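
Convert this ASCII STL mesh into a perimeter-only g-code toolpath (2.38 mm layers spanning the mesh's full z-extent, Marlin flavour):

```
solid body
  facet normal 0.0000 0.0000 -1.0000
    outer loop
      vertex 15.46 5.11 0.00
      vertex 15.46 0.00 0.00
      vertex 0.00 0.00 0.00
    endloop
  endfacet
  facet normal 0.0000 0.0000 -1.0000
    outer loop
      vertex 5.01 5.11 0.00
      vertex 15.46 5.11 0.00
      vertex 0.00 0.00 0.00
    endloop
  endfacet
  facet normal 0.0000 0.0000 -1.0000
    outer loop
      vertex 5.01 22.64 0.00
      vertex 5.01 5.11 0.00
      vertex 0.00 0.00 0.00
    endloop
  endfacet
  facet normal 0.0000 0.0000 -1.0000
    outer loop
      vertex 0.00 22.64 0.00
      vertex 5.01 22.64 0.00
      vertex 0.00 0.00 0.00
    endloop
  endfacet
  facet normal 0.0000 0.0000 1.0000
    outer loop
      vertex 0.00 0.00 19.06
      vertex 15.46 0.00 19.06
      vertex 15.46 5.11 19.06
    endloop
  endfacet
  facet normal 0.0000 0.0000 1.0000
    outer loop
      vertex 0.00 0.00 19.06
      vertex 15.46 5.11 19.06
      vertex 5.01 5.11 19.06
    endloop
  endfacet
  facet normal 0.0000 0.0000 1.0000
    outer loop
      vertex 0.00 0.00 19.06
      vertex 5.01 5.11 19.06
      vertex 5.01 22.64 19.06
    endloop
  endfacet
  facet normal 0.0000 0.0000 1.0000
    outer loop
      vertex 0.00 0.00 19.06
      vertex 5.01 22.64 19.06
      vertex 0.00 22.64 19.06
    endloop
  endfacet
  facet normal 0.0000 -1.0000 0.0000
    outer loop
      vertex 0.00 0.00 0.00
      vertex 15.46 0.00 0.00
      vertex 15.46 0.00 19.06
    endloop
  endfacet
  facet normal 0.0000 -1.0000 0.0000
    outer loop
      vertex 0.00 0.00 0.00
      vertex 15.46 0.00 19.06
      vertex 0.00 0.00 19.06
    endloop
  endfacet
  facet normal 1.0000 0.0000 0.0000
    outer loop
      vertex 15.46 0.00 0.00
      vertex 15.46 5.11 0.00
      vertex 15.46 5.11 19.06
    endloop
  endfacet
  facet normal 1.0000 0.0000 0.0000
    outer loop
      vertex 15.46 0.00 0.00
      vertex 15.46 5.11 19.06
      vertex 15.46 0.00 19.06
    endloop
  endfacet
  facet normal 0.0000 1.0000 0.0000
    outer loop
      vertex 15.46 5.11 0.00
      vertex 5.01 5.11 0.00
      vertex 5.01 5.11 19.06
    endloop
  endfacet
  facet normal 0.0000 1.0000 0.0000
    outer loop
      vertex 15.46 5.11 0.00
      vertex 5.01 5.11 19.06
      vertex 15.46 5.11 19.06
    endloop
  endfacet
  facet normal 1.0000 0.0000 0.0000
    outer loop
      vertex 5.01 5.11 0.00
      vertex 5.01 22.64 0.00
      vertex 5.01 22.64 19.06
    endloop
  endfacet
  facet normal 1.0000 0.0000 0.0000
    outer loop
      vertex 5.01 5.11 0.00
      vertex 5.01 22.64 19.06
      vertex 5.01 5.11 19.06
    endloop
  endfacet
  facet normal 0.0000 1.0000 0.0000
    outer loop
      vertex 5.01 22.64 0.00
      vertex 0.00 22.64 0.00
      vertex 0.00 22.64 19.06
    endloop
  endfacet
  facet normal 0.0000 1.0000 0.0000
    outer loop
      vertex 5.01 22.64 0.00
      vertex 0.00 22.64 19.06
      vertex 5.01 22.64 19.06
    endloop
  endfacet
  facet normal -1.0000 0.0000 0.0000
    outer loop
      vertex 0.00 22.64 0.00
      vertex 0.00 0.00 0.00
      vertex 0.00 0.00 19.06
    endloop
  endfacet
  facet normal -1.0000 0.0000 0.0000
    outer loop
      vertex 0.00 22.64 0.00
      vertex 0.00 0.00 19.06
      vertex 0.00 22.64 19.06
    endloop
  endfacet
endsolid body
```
; perimeter-only toolpath
G21 ; units = mm
G90 ; absolute positioning
G28 ; home
; layer 1
G0 Z2.38
G0 X0.00 Y0.00
G1 X15.46 Y0.00
G1 X15.46 Y5.11
G1 X5.01 Y5.11
G1 X5.01 Y22.64
G1 X0.00 Y22.64
G1 X0.00 Y0.00
; layer 2
G0 Z4.76
G0 X0.00 Y0.00
G1 X15.46 Y0.00
G1 X15.46 Y5.11
G1 X5.01 Y5.11
G1 X5.01 Y22.64
G1 X0.00 Y22.64
G1 X0.00 Y0.00
; layer 3
G0 Z7.15
G0 X0.00 Y0.00
G1 X15.46 Y0.00
G1 X15.46 Y5.11
G1 X5.01 Y5.11
G1 X5.01 Y22.64
G1 X0.00 Y22.64
G1 X0.00 Y0.00
; layer 4
G0 Z9.53
G0 X0.00 Y0.00
G1 X15.46 Y0.00
G1 X15.46 Y5.11
G1 X5.01 Y5.11
G1 X5.01 Y22.64
G1 X0.00 Y22.64
G1 X0.00 Y0.00
; layer 5
G0 Z11.91
G0 X0.00 Y0.00
G1 X15.46 Y0.00
G1 X15.46 Y5.11
G1 X5.01 Y5.11
G1 X5.01 Y22.64
G1 X0.00 Y22.64
G1 X0.00 Y0.00
; layer 6
G0 Z14.29
G0 X0.00 Y0.00
G1 X15.46 Y0.00
G1 X15.46 Y5.11
G1 X5.01 Y5.11
G1 X5.01 Y22.64
G1 X0.00 Y22.64
G1 X0.00 Y0.00
; layer 7
G0 Z16.68
G0 X0.00 Y0.00
G1 X15.46 Y0.00
G1 X15.46 Y5.11
G1 X5.01 Y5.11
G1 X5.01 Y22.64
G1 X0.00 Y22.64
G1 X0.00 Y0.00
; layer 8
G0 Z19.06
G0 X0.00 Y0.00
G1 X15.46 Y0.00
G1 X15.46 Y5.11
G1 X5.01 Y5.11
G1 X5.01 Y22.64
G1 X0.00 Y22.64
G1 X0.00 Y0.00
M2 ; end

The solid is an L-shaped prism: outer 15.5 × 22.6 mm, arm thicknesses ≈ 5.11 mm (horizontal) and 5.01 mm (vertical), extruded 19.1 mm in z. Slicing at Δz = 2.38 mm — 8 equal slices spanning the solid's height, so layer i sits at z = i·h/8 — gives 8 non-empty perimeters. Each is a 6-segment closed polygon; G0 lifts to the layer z and rapids to the start vertex, then G1 traces the edges.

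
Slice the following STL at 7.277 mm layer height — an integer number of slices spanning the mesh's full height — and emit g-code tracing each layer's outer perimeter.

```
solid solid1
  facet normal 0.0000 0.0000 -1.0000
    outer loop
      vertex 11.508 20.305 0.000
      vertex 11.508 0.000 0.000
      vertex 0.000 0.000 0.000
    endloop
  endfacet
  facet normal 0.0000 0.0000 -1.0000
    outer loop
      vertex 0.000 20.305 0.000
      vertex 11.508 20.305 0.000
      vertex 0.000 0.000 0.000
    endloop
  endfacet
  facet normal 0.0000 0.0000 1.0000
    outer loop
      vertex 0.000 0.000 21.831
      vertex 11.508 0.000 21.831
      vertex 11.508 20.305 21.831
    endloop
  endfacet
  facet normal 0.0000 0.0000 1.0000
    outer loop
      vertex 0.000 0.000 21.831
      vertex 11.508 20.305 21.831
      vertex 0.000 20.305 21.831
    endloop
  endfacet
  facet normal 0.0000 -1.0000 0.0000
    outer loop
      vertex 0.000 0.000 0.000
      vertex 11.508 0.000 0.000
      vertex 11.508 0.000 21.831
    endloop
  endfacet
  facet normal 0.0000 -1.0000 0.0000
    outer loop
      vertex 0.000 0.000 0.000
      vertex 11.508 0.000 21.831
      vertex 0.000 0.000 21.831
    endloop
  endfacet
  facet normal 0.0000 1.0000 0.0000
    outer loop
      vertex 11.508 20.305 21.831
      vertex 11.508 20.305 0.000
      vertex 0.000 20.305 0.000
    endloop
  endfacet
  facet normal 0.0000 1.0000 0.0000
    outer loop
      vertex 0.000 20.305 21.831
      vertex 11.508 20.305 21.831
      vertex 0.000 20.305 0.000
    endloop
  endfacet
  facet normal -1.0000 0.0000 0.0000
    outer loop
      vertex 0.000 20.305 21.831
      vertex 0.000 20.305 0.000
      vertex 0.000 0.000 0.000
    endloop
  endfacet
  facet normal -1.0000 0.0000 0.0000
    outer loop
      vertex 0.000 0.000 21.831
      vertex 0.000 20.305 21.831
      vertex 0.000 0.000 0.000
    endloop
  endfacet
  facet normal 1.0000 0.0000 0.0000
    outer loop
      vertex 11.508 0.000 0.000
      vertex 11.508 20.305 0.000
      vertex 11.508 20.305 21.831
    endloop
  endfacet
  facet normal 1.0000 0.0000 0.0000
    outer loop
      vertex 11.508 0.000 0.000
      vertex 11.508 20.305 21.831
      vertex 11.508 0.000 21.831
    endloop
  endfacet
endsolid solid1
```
; perimeter-only toolpath
G21 ; units = mm
G90 ; absolute positioning
G28 ; home
; layer 1
G0 Z7.277
G0 X0.000 Y0.000
G1 X11.508 Y0.000
G1 X11.508 Y20.305
G1 X0.000 Y20.305
G1 X0.000 Y0.000
; layer 2
G0 Z14.554
G0 X0.000 Y0.000
G1 X11.508 Y0.000
G1 X11.508 Y20.305
G1 X0.000 Y20.305
G1 X0.000 Y0.000
; layer 3
G0 Z21.831
G0 X0.000 Y0.000
G1 X11.508 Y0.000
G1 X11.508 Y20.305
G1 X0.000 Y20.305
G1 X0.000 Y0.000
M2 ; end

The solid is a rectangular box, roughly 11.5 × 20.3 mm footprint and 21.8 mm tall. Slicing at Δz = 7.277 mm — 3 equal slices spanning the solid's height, so layer i sits at z = i·h/3 — gives 3 non-empty perimeters. Each is a 4-segment closed polygon; G0 lifts to the layer z and rapids to the start vertex, then G1 traces the edges.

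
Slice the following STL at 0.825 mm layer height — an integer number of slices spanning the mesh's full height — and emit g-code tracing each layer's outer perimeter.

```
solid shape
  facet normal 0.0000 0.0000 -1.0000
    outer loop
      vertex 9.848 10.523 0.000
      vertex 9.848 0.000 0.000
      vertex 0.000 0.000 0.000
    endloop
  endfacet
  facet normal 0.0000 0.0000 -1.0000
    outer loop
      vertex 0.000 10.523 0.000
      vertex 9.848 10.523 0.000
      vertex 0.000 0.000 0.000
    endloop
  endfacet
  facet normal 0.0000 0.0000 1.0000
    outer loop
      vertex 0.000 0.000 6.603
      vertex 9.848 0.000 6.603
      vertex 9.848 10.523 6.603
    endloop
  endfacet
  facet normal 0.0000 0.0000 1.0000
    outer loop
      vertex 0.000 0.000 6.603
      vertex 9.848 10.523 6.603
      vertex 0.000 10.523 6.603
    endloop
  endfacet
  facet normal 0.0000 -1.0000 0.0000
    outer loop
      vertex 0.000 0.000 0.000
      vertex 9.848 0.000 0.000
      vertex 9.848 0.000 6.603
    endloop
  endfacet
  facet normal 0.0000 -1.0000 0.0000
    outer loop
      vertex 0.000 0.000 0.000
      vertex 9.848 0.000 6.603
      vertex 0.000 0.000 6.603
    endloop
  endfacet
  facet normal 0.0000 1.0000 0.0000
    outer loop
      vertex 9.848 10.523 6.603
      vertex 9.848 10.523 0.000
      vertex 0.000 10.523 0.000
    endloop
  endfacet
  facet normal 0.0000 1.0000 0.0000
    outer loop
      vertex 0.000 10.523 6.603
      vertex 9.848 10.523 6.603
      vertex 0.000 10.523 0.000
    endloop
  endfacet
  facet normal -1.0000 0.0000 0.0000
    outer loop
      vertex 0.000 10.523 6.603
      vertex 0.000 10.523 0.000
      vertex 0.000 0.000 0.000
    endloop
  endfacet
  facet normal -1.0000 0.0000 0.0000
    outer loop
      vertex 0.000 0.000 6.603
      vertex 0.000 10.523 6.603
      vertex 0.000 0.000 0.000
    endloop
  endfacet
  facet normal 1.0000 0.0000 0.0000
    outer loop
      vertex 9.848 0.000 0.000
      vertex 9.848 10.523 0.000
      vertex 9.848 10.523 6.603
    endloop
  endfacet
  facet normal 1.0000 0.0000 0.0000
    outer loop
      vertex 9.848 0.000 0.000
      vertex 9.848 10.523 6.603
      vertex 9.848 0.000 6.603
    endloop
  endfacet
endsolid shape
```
; perimeter-only toolpath
G21 ; units = mm
G90 ; absolute positioning
G28 ; home
; layer 1
G0 Z0.825
G0 X0.000 Y0.000
G1 X9.848 Y0.000
G1 X9.848 Y10.523
G1 X0.000 Y10.523
G1 X0.000 Y0.000
; layer 2
G0 Z1.651
G0 X0.000 Y0.000
G1 X9.848 Y0.000
G1 X9.848 Y10.523
G1 X0.000 Y10.523
G1 X0.000 Y0.000
; layer 3
G0 Z2.476
G0 X0.000 Y0.000
G1 X9.848 Y0.000
G1 X9.848 Y10.523
G1 X0.000 Y10.523
G1 X0.000 Y0.000
; layer 4
G0 Z3.301
G0 X0.000 Y0.000
G1 X9.848 Y0.000
G1 X9.848 Y10.523
G1 X0.000 Y10.523
G1 X0.000 Y0.000
; layer 5
G0 Z4.127
G0 X0.000 Y0.000
G1 X9.848 Y0.000
G1 X9.848 Y10.523
G1 X0.000 Y10.523
G1 X0.000 Y0.000
; layer 6
G0 Z4.952
G0 X0.000 Y0.000
G1 X9.848 Y0.000
G1 X9.848 Y10.523
G1 X0.000 Y10.523
G1 X0.000 Y0.000
; layer 7
G0 Z5.778
G0 X0.000 Y0.000
G1 X9.848 Y0.000
G1 X9.848 Y10.523
G1 X0.000 Y10.523
G1 X0.000 Y0.000
; layer 8
G0 Z6.603
G0 X0.000 Y0.000
G1 X9.848 Y0.000
G1 X9.848 Y10.523
G1 X0.000 Y10.523
G1 X0.000 Y0.000
M2 ; end

The solid is a rectangular box, roughly 9.85 × 10.5 mm footprint and 6.6 mm tall. Slicing at Δz = 0.825 mm — 8 equal slices spanning the solid's height, so layer i sits at z = i·h/8 — gives 8 non-empty perimeters. Each is a 4-segment closed polygon; G0 lifts to the layer z and rapids to the start vertex, then G1 traces the edges.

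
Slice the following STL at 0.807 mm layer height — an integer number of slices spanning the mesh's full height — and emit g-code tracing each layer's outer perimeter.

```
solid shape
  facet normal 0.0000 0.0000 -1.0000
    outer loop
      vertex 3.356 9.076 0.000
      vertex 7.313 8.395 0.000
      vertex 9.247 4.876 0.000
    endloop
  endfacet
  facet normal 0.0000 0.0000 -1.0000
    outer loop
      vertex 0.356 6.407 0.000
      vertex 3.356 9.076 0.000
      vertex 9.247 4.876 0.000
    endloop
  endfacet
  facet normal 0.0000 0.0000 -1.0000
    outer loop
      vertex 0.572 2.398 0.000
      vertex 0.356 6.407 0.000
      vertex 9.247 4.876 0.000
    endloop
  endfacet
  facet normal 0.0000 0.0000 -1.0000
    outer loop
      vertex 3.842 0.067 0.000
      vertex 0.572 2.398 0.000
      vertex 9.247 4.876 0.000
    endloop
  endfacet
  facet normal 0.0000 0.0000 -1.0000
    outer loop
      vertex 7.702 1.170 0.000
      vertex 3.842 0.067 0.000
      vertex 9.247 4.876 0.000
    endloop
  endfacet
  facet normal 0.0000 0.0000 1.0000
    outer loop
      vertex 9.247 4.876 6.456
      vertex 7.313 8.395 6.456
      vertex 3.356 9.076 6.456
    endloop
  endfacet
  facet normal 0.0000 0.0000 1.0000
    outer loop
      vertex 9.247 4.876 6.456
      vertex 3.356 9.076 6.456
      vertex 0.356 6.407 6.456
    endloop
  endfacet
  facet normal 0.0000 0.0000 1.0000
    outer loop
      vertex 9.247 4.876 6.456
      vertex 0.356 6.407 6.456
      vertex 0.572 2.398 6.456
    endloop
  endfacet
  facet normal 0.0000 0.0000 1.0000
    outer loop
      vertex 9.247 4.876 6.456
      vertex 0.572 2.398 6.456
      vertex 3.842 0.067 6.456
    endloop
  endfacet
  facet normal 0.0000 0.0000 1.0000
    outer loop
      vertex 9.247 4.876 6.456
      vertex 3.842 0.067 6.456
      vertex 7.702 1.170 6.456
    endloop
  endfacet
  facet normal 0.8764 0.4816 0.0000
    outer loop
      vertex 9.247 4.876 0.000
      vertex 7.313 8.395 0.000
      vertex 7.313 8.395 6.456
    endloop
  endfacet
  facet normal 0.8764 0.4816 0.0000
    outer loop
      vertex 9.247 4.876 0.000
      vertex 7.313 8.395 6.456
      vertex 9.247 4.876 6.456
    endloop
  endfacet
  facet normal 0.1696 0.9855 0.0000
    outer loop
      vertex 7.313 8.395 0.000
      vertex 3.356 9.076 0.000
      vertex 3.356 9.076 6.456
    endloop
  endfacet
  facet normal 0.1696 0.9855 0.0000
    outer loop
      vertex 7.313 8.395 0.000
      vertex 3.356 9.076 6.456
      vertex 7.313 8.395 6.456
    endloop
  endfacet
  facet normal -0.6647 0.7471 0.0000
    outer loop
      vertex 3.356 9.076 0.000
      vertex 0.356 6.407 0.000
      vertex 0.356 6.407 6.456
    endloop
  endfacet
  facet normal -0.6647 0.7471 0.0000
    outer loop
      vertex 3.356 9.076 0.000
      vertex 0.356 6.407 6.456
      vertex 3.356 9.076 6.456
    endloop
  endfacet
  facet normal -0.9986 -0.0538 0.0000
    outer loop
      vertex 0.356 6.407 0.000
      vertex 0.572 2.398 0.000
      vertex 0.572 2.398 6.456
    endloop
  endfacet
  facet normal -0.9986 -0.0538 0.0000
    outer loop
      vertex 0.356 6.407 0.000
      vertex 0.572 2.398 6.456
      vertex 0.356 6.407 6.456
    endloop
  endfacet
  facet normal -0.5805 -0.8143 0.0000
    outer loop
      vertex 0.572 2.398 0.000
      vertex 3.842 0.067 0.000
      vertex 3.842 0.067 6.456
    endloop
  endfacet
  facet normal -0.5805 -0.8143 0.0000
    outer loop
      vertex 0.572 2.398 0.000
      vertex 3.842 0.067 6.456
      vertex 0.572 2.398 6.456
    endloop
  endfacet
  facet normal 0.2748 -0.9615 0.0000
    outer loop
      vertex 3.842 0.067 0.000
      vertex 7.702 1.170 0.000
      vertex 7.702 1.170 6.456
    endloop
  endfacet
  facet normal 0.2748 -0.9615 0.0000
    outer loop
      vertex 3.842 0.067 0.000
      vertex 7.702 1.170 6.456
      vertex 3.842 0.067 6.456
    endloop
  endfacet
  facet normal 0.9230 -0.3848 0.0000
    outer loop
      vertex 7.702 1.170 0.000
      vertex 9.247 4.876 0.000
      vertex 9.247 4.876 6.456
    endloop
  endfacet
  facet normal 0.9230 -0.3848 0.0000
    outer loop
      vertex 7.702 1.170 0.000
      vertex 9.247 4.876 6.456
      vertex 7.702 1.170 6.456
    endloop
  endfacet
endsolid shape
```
; perimeter-only toolpath
G21 ; units = mm
G90 ; absolute positioning
G28 ; home
; layer 1
G0 Z0.807
G0 X9.247 Y4.876
G1 X7.313 Y8.395
G1 X3.356 Y9.076
G1 X0.356 Y6.407
G1 X0.572 Y2.398
G1 X3.842 Y0.067
G1 X7.702 Y1.170
G1 X9.247 Y4.876
; layer 2
G0 Z1.614
G0 X9.247 Y4.876
G1 X7.313 Y8.395
G1 X3.356 Y9.076
G1 X0.356 Y6.407
G1 X0.572 Y2.398
G1 X3.842 Y0.067
G1 X7.702 Y1.170
G1 X9.247 Y4.876
; layer 3
G0 Z2.421
G0 X9.247 Y4.876
G1 X7.313 Y8.395
G1 X3.356 Y9.076
G1 X0.356 Y6.407
G1 X0.572 Y2.398
G1 X3.842 Y0.067
G1 X7.702 Y1.170
G1 X9.247 Y4.876
; layer 4
G0 Z3.228
G0 X9.247 Y4.876
G1 X7.313 Y8.395
G1 X3.356 Y9.076
G1 X0.356 Y6.407
G1 X0.572 Y2.398
G1 X3.842 Y0.067
G1 X7.702 Y1.170
G1 X9.247 Y4.876
; layer 5
G0 Z4.035
G0 X9.247 Y4.876
G1 X7.313 Y8.395
G1 X3.356 Y9.076
G1 X0.356 Y6.407
G1 X0.572 Y2.398
G1 X3.842 Y0.067
G1 X7.702 Y1.170
G1 X9.247 Y4.876
; layer 6
G0 Z4.842
G0 X9.247 Y4.876
G1 X7.313 Y8.395
G1 X3.356 Y9.076
G1 X0.356 Y6.407
G1 X0.572 Y2.398
G1 X3.842 Y0.067
G1 X7.702 Y1.170
G1 X9.247 Y4.876
; layer 7
G0 Z5.649
G0 X9.247 Y4.876
G1 X7.313 Y8.395
G1 X3.356 Y9.076
G1 X0.356 Y6.407
G1 X0.572 Y2.398
G1 X3.842 Y0.067
G1 X7.702 Y1.170
G1 X9.247 Y4.876
; layer 8
G0 Z6.456
G0 X9.247 Y4.876
G1 X7.313 Y8.395
G1 X3.356 Y9.076
G1 X0.356 Y6.407
G1 X0.572 Y2.398
G1 X3.842 Y0.067
G1 X7.702 Y1.170
G1 X9.247 Y4.876
M2 ; end

The solid is a regular 7-sided prism (a cylinder approximated with 7 flat sides), circumscribed radius ≈ 4.63 mm, height ≈ 6.46 mm. Slicing at Δz = 0.807 mm — 8 equal slices spanning the solid's height, so layer i sits at z = i·h/8 — gives 8 non-empty perimeters. Each is a 7-segment closed polygon; G0 lifts to the layer z and rapids to the start vertex, then G1 traces the edges.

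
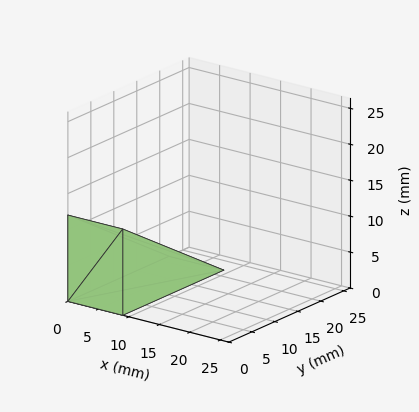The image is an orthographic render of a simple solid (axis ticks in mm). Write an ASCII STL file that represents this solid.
Reading the render: the shape is a wedge (ramp): 9 × 22 mm base, rising to 12 mm along the y=0 edge and sloping linearly to z=0 at y=22 (dimensions read to the nearest mm from the axis ticks). For the STL, each face is triangulated and given an outward normal.

solid part
  facet normal 0.0000 0.0000 -1.0000
    outer loop
      vertex 9.00 22.00 0.00
      vertex 9.00 0.00 0.00
      vertex 0.00 0.00 0.00
    endloop
  endfacet
  facet normal 0.0000 0.0000 -1.0000
    outer loop
      vertex 0.00 22.00 0.00
      vertex 9.00 22.00 0.00
      vertex 0.00 0.00 0.00
    endloop
  endfacet
  facet normal 0.0000 -1.0000 0.0000
    outer loop
      vertex 0.00 0.00 0.00
      vertex 9.00 0.00 0.00
      vertex 9.00 0.00 12.00
    endloop
  endfacet
  facet normal 0.0000 -1.0000 0.0000
    outer loop
      vertex 0.00 0.00 0.00
      vertex 9.00 0.00 12.00
      vertex 0.00 0.00 12.00
    endloop
  endfacet
  facet normal 0.0000 0.4789 0.8779
    outer loop
      vertex 0.00 0.00 12.00
      vertex 9.00 0.00 12.00
      vertex 9.00 22.00 0.00
    endloop
  endfacet
  facet normal 0.0000 0.4789 0.8779
    outer loop
      vertex 0.00 0.00 12.00
      vertex 9.00 22.00 0.00
      vertex 0.00 22.00 0.00
    endloop
  endfacet
  facet normal -1.0000 0.0000 0.0000
    outer loop
      vertex 0.00 0.00 12.00
      vertex 0.00 22.00 0.00
      vertex 0.00 0.00 0.00
    endloop
  endfacet
  facet normal 1.0000 0.0000 0.0000
    outer loop
      vertex 9.00 0.00 0.00
      vertex 9.00 22.00 0.00
      vertex 9.00 0.00 12.00
    endloop
  endfacet
endsolid part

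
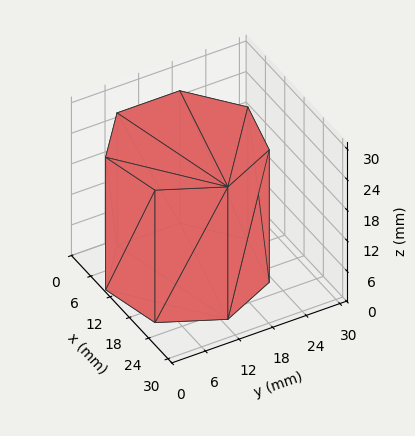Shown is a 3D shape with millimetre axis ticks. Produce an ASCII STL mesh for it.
Reading the render: the shape is a regular 7-sided prism (a cylinder approximated with 7 flat sides), circumscribed radius ≈ 13 mm, height ≈ 26 mm (dimensions read to the nearest mm from the axis ticks). For the STL, each face is triangulated and given an outward normal.

solid part
  facet normal 0.0000 0.0000 -1.0000
    outer loop
      vertex 10.1 25.7 0.0
      vertex 21.1 23.2 0.0
      vertex 26.0 13.0 0.0
    endloop
  endfacet
  facet normal 0.0000 0.0000 -1.0000
    outer loop
      vertex 1.3 18.6 0.0
      vertex 10.1 25.7 0.0
      vertex 26.0 13.0 0.0
    endloop
  endfacet
  facet normal 0.0000 0.0000 -1.0000
    outer loop
      vertex 1.3 7.4 0.0
      vertex 1.3 18.6 0.0
      vertex 26.0 13.0 0.0
    endloop
  endfacet
  facet normal 0.0000 0.0000 -1.0000
    outer loop
      vertex 10.1 0.3 0.0
      vertex 1.3 7.4 0.0
      vertex 26.0 13.0 0.0
    endloop
  endfacet
  facet normal 0.0000 0.0000 -1.0000
    outer loop
      vertex 21.1 2.8 0.0
      vertex 10.1 0.3 0.0
      vertex 26.0 13.0 0.0
    endloop
  endfacet
  facet normal 0.0000 0.0000 1.0000
    outer loop
      vertex 26.0 13.0 26.0
      vertex 21.1 23.2 26.0
      vertex 10.1 25.7 26.0
    endloop
  endfacet
  facet normal 0.0000 0.0000 1.0000
    outer loop
      vertex 26.0 13.0 26.0
      vertex 10.1 25.7 26.0
      vertex 1.3 18.6 26.0
    endloop
  endfacet
  facet normal 0.0000 0.0000 1.0000
    outer loop
      vertex 26.0 13.0 26.0
      vertex 1.3 18.6 26.0
      vertex 1.3 7.4 26.0
    endloop
  endfacet
  facet normal 0.0000 0.0000 1.0000
    outer loop
      vertex 26.0 13.0 26.0
      vertex 1.3 7.4 26.0
      vertex 10.1 0.3 26.0
    endloop
  endfacet
  facet normal 0.0000 0.0000 1.0000
    outer loop
      vertex 26.0 13.0 26.0
      vertex 10.1 0.3 26.0
      vertex 21.1 2.8 26.0
    endloop
  endfacet
  facet normal 0.9014 0.4330 0.0000
    outer loop
      vertex 26.0 13.0 0.0
      vertex 21.1 23.2 0.0
      vertex 21.1 23.2 26.0
    endloop
  endfacet
  facet normal 0.9014 0.4330 0.0000
    outer loop
      vertex 26.0 13.0 0.0
      vertex 21.1 23.2 26.0
      vertex 26.0 13.0 26.0
    endloop
  endfacet
  facet normal 0.2216 0.9751 0.0000
    outer loop
      vertex 21.1 23.2 0.0
      vertex 10.1 25.7 0.0
      vertex 10.1 25.7 26.0
    endloop
  endfacet
  facet normal 0.2216 0.9751 0.0000
    outer loop
      vertex 21.1 23.2 0.0
      vertex 10.1 25.7 26.0
      vertex 21.1 23.2 26.0
    endloop
  endfacet
  facet normal -0.6279 0.7783 0.0000
    outer loop
      vertex 10.1 25.7 0.0
      vertex 1.3 18.6 0.0
      vertex 1.3 18.6 26.0
    endloop
  endfacet
  facet normal -0.6279 0.7783 0.0000
    outer loop
      vertex 10.1 25.7 0.0
      vertex 1.3 18.6 26.0
      vertex 10.1 25.7 26.0
    endloop
  endfacet
  facet normal -1.0000 0.0000 0.0000
    outer loop
      vertex 1.3 18.6 0.0
      vertex 1.3 7.4 0.0
      vertex 1.3 7.4 26.0
    endloop
  endfacet
  facet normal -1.0000 0.0000 0.0000
    outer loop
      vertex 1.3 18.6 0.0
      vertex 1.3 7.4 26.0
      vertex 1.3 18.6 26.0
    endloop
  endfacet
  facet normal -0.6279 -0.7783 0.0000
    outer loop
      vertex 1.3 7.4 0.0
      vertex 10.1 0.3 0.0
      vertex 10.1 0.3 26.0
    endloop
  endfacet
  facet normal -0.6279 -0.7783 0.0000
    outer loop
      vertex 1.3 7.4 0.0
      vertex 10.1 0.3 26.0
      vertex 1.3 7.4 26.0
    endloop
  endfacet
  facet normal 0.2216 -0.9751 0.0000
    outer loop
      vertex 10.1 0.3 0.0
      vertex 21.1 2.8 0.0
      vertex 21.1 2.8 26.0
    endloop
  endfacet
  facet normal 0.2216 -0.9751 0.0000
    outer loop
      vertex 10.1 0.3 0.0
      vertex 21.1 2.8 26.0
      vertex 10.1 0.3 26.0
    endloop
  endfacet
  facet normal 0.9014 -0.4330 0.0000
    outer loop
      vertex 21.1 2.8 0.0
      vertex 26.0 13.0 0.0
      vertex 26.0 13.0 26.0
    endloop
  endfacet
  facet normal 0.9014 -0.4330 0.0000
    outer loop
      vertex 21.1 2.8 0.0
      vertex 26.0 13.0 26.0
      vertex 21.1 2.8 26.0
    endloop
  endfacet
endsolid part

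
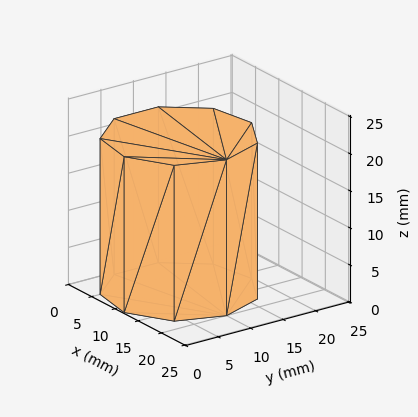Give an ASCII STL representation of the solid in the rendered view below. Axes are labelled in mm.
Reading the render: the shape is a regular 9-sided prism (a cylinder approximated with 9 flat sides), circumscribed radius ≈ 10 mm, height ≈ 21 mm (dimensions read to the nearest mm from the axis ticks). For the STL, each face is triangulated and given an outward normal.

solid part
  facet normal 0.0000 0.0000 -1.0000
    outer loop
      vertex 11.7 19.8 0.0
      vertex 17.7 16.4 0.0
      vertex 20.0 10.0 0.0
    endloop
  endfacet
  facet normal 0.0000 0.0000 -1.0000
    outer loop
      vertex 5.0 18.7 0.0
      vertex 11.7 19.8 0.0
      vertex 20.0 10.0 0.0
    endloop
  endfacet
  facet normal 0.0000 0.0000 -1.0000
    outer loop
      vertex 0.6 13.4 0.0
      vertex 5.0 18.7 0.0
      vertex 20.0 10.0 0.0
    endloop
  endfacet
  facet normal 0.0000 0.0000 -1.0000
    outer loop
      vertex 0.6 6.6 0.0
      vertex 0.6 13.4 0.0
      vertex 20.0 10.0 0.0
    endloop
  endfacet
  facet normal 0.0000 0.0000 -1.0000
    outer loop
      vertex 5.0 1.3 0.0
      vertex 0.6 6.6 0.0
      vertex 20.0 10.0 0.0
    endloop
  endfacet
  facet normal 0.0000 0.0000 -1.0000
    outer loop
      vertex 11.7 0.2 0.0
      vertex 5.0 1.3 0.0
      vertex 20.0 10.0 0.0
    endloop
  endfacet
  facet normal 0.0000 0.0000 -1.0000
    outer loop
      vertex 17.7 3.6 0.0
      vertex 11.7 0.2 0.0
      vertex 20.0 10.0 0.0
    endloop
  endfacet
  facet normal 0.0000 0.0000 1.0000
    outer loop
      vertex 20.0 10.0 21.0
      vertex 17.7 16.4 21.0
      vertex 11.7 19.8 21.0
    endloop
  endfacet
  facet normal 0.0000 0.0000 1.0000
    outer loop
      vertex 20.0 10.0 21.0
      vertex 11.7 19.8 21.0
      vertex 5.0 18.7 21.0
    endloop
  endfacet
  facet normal 0.0000 0.0000 1.0000
    outer loop
      vertex 20.0 10.0 21.0
      vertex 5.0 18.7 21.0
      vertex 0.6 13.4 21.0
    endloop
  endfacet
  facet normal 0.0000 0.0000 1.0000
    outer loop
      vertex 20.0 10.0 21.0
      vertex 0.6 13.4 21.0
      vertex 0.6 6.6 21.0
    endloop
  endfacet
  facet normal 0.0000 0.0000 1.0000
    outer loop
      vertex 20.0 10.0 21.0
      vertex 0.6 6.6 21.0
      vertex 5.0 1.3 21.0
    endloop
  endfacet
  facet normal 0.0000 0.0000 1.0000
    outer loop
      vertex 20.0 10.0 21.0
      vertex 5.0 1.3 21.0
      vertex 11.7 0.2 21.0
    endloop
  endfacet
  facet normal 0.0000 0.0000 1.0000
    outer loop
      vertex 20.0 10.0 21.0
      vertex 11.7 0.2 21.0
      vertex 17.7 3.6 21.0
    endloop
  endfacet
  facet normal 0.9411 0.3382 0.0000
    outer loop
      vertex 20.0 10.0 0.0
      vertex 17.7 16.4 0.0
      vertex 17.7 16.4 21.0
    endloop
  endfacet
  facet normal 0.9411 0.3382 0.0000
    outer loop
      vertex 20.0 10.0 0.0
      vertex 17.7 16.4 21.0
      vertex 20.0 10.0 21.0
    endloop
  endfacet
  facet normal 0.4930 0.8700 0.0000
    outer loop
      vertex 17.7 16.4 0.0
      vertex 11.7 19.8 0.0
      vertex 11.7 19.8 21.0
    endloop
  endfacet
  facet normal 0.4930 0.8700 0.0000
    outer loop
      vertex 17.7 16.4 0.0
      vertex 11.7 19.8 21.0
      vertex 17.7 16.4 21.0
    endloop
  endfacet
  facet normal -0.1620 0.9868 0.0000
    outer loop
      vertex 11.7 19.8 0.0
      vertex 5.0 18.7 0.0
      vertex 5.0 18.7 21.0
    endloop
  endfacet
  facet normal -0.1620 0.9868 0.0000
    outer loop
      vertex 11.7 19.8 0.0
      vertex 5.0 18.7 21.0
      vertex 11.7 19.8 21.0
    endloop
  endfacet
  facet normal -0.7694 0.6388 0.0000
    outer loop
      vertex 5.0 18.7 0.0
      vertex 0.6 13.4 0.0
      vertex 0.6 13.4 21.0
    endloop
  endfacet
  facet normal -0.7694 0.6388 0.0000
    outer loop
      vertex 5.0 18.7 0.0
      vertex 0.6 13.4 21.0
      vertex 5.0 18.7 21.0
    endloop
  endfacet
  facet normal -1.0000 0.0000 0.0000
    outer loop
      vertex 0.6 13.4 0.0
      vertex 0.6 6.6 0.0
      vertex 0.6 6.6 21.0
    endloop
  endfacet
  facet normal -1.0000 0.0000 0.0000
    outer loop
      vertex 0.6 13.4 0.0
      vertex 0.6 6.6 21.0
      vertex 0.6 13.4 21.0
    endloop
  endfacet
  facet normal -0.7694 -0.6388 0.0000
    outer loop
      vertex 0.6 6.6 0.0
      vertex 5.0 1.3 0.0
      vertex 5.0 1.3 21.0
    endloop
  endfacet
  facet normal -0.7694 -0.6388 0.0000
    outer loop
      vertex 0.6 6.6 0.0
      vertex 5.0 1.3 21.0
      vertex 0.6 6.6 21.0
    endloop
  endfacet
  facet normal -0.1620 -0.9868 0.0000
    outer loop
      vertex 5.0 1.3 0.0
      vertex 11.7 0.2 0.0
      vertex 11.7 0.2 21.0
    endloop
  endfacet
  facet normal -0.1620 -0.9868 0.0000
    outer loop
      vertex 5.0 1.3 0.0
      vertex 11.7 0.2 21.0
      vertex 5.0 1.3 21.0
    endloop
  endfacet
  facet normal 0.4930 -0.8700 0.0000
    outer loop
      vertex 11.7 0.2 0.0
      vertex 17.7 3.6 0.0
      vertex 17.7 3.6 21.0
    endloop
  endfacet
  facet normal 0.4930 -0.8700 0.0000
    outer loop
      vertex 11.7 0.2 0.0
      vertex 17.7 3.6 21.0
      vertex 11.7 0.2 21.0
    endloop
  endfacet
  facet normal 0.9411 -0.3382 0.0000
    outer loop
      vertex 17.7 3.6 0.0
      vertex 20.0 10.0 0.0
      vertex 20.0 10.0 21.0
    endloop
  endfacet
  facet normal 0.9411 -0.3382 0.0000
    outer loop
      vertex 17.7 3.6 0.0
      vertex 20.0 10.0 21.0
      vertex 17.7 3.6 21.0
    endloop
  endfacet
endsolid part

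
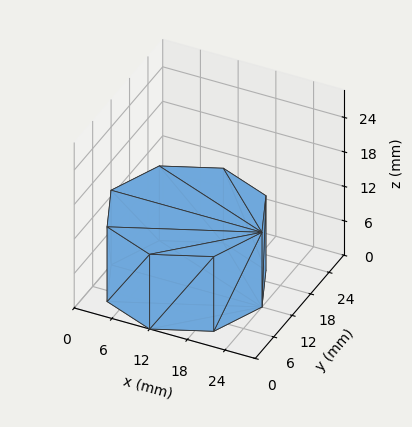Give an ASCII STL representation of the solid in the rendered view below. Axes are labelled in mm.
Reading the render: the shape is a regular 8-sided prism (a cylinder approximated with 8 flat sides), circumscribed radius ≈ 12 mm, height ≈ 13 mm (dimensions read to the nearest mm from the axis ticks). For the STL, each face is triangulated and given an outward normal.

solid part
  facet normal 0.0000 0.0000 -1.0000
    outer loop
      vertex 12.000 24.000 0.000
      vertex 20.485 20.485 0.000
      vertex 24.000 12.000 0.000
    endloop
  endfacet
  facet normal 0.0000 0.0000 -1.0000
    outer loop
      vertex 3.515 20.485 0.000
      vertex 12.000 24.000 0.000
      vertex 24.000 12.000 0.000
    endloop
  endfacet
  facet normal 0.0000 0.0000 -1.0000
    outer loop
      vertex 0.000 12.000 0.000
      vertex 3.515 20.485 0.000
      vertex 24.000 12.000 0.000
    endloop
  endfacet
  facet normal 0.0000 0.0000 -1.0000
    outer loop
      vertex 3.515 3.515 0.000
      vertex 0.000 12.000 0.000
      vertex 24.000 12.000 0.000
    endloop
  endfacet
  facet normal 0.0000 0.0000 -1.0000
    outer loop
      vertex 12.000 0.000 0.000
      vertex 3.515 3.515 0.000
      vertex 24.000 12.000 0.000
    endloop
  endfacet
  facet normal 0.0000 0.0000 -1.0000
    outer loop
      vertex 20.485 3.515 0.000
      vertex 12.000 0.000 0.000
      vertex 24.000 12.000 0.000
    endloop
  endfacet
  facet normal 0.0000 0.0000 1.0000
    outer loop
      vertex 24.000 12.000 13.000
      vertex 20.485 20.485 13.000
      vertex 12.000 24.000 13.000
    endloop
  endfacet
  facet normal 0.0000 0.0000 1.0000
    outer loop
      vertex 24.000 12.000 13.000
      vertex 12.000 24.000 13.000
      vertex 3.515 20.485 13.000
    endloop
  endfacet
  facet normal 0.0000 0.0000 1.0000
    outer loop
      vertex 24.000 12.000 13.000
      vertex 3.515 20.485 13.000
      vertex 0.000 12.000 13.000
    endloop
  endfacet
  facet normal 0.0000 0.0000 1.0000
    outer loop
      vertex 24.000 12.000 13.000
      vertex 0.000 12.000 13.000
      vertex 3.515 3.515 13.000
    endloop
  endfacet
  facet normal 0.0000 0.0000 1.0000
    outer loop
      vertex 24.000 12.000 13.000
      vertex 3.515 3.515 13.000
      vertex 12.000 0.000 13.000
    endloop
  endfacet
  facet normal 0.0000 0.0000 1.0000
    outer loop
      vertex 24.000 12.000 13.000
      vertex 12.000 0.000 13.000
      vertex 20.485 3.515 13.000
    endloop
  endfacet
  facet normal 0.9239 0.3827 0.0000
    outer loop
      vertex 24.000 12.000 0.000
      vertex 20.485 20.485 0.000
      vertex 20.485 20.485 13.000
    endloop
  endfacet
  facet normal 0.9239 0.3827 0.0000
    outer loop
      vertex 24.000 12.000 0.000
      vertex 20.485 20.485 13.000
      vertex 24.000 12.000 13.000
    endloop
  endfacet
  facet normal 0.3827 0.9239 0.0000
    outer loop
      vertex 20.485 20.485 0.000
      vertex 12.000 24.000 0.000
      vertex 12.000 24.000 13.000
    endloop
  endfacet
  facet normal 0.3827 0.9239 0.0000
    outer loop
      vertex 20.485 20.485 0.000
      vertex 12.000 24.000 13.000
      vertex 20.485 20.485 13.000
    endloop
  endfacet
  facet normal -0.3827 0.9239 0.0000
    outer loop
      vertex 12.000 24.000 0.000
      vertex 3.515 20.485 0.000
      vertex 3.515 20.485 13.000
    endloop
  endfacet
  facet normal -0.3827 0.9239 0.0000
    outer loop
      vertex 12.000 24.000 0.000
      vertex 3.515 20.485 13.000
      vertex 12.000 24.000 13.000
    endloop
  endfacet
  facet normal -0.9239 0.3827 0.0000
    outer loop
      vertex 3.515 20.485 0.000
      vertex 0.000 12.000 0.000
      vertex 0.000 12.000 13.000
    endloop
  endfacet
  facet normal -0.9239 0.3827 0.0000
    outer loop
      vertex 3.515 20.485 0.000
      vertex 0.000 12.000 13.000
      vertex 3.515 20.485 13.000
    endloop
  endfacet
  facet normal -0.9239 -0.3827 0.0000
    outer loop
      vertex 0.000 12.000 0.000
      vertex 3.515 3.515 0.000
      vertex 3.515 3.515 13.000
    endloop
  endfacet
  facet normal -0.9239 -0.3827 0.0000
    outer loop
      vertex 0.000 12.000 0.000
      vertex 3.515 3.515 13.000
      vertex 0.000 12.000 13.000
    endloop
  endfacet
  facet normal -0.3827 -0.9239 0.0000
    outer loop
      vertex 3.515 3.515 0.000
      vertex 12.000 0.000 0.000
      vertex 12.000 0.000 13.000
    endloop
  endfacet
  facet normal -0.3827 -0.9239 0.0000
    outer loop
      vertex 3.515 3.515 0.000
      vertex 12.000 0.000 13.000
      vertex 3.515 3.515 13.000
    endloop
  endfacet
  facet normal 0.3827 -0.9239 0.0000
    outer loop
      vertex 12.000 0.000 0.000
      vertex 20.485 3.515 0.000
      vertex 20.485 3.515 13.000
    endloop
  endfacet
  facet normal 0.3827 -0.9239 0.0000
    outer loop
      vertex 12.000 0.000 0.000
      vertex 20.485 3.515 13.000
      vertex 12.000 0.000 13.000
    endloop
  endfacet
  facet normal 0.9239 -0.3827 0.0000
    outer loop
      vertex 20.485 3.515 0.000
      vertex 24.000 12.000 0.000
      vertex 24.000 12.000 13.000
    endloop
  endfacet
  facet normal 0.9239 -0.3827 0.0000
    outer loop
      vertex 20.485 3.515 0.000
      vertex 24.000 12.000 13.000
      vertex 20.485 3.515 13.000
    endloop
  endfacet
endsolid part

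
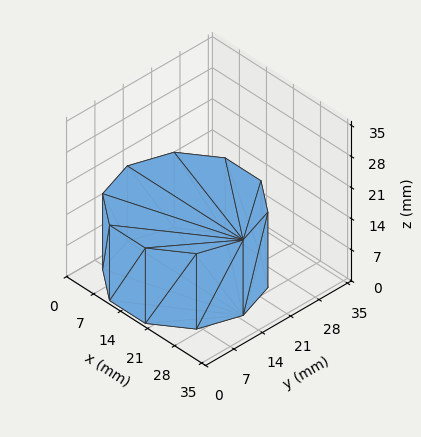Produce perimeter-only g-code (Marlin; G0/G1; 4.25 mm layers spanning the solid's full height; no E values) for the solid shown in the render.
Reading the render: the shape is a regular 10-sided prism (a cylinder approximated with 10 flat sides), circumscribed radius ≈ 15 mm, height ≈ 17 mm (dimensions read to the nearest mm from the axis ticks). For the g-code, the solid's height is divided into equal slices at the stated Δz and each level perimeter traced with G1 moves after a G0 lift.

; perimeter-only toolpath
G21 ; units = mm
G90 ; absolute positioning
G28 ; home
; layer 1
G0 Z4.25
G0 X30.00 Y15.00
G1 X27.14 Y23.82
G1 X19.64 Y29.27
G1 X10.36 Y29.27
G1 X2.86 Y23.82
G1 X0.00 Y15.00
G1 X2.86 Y6.18
G1 X10.36 Y0.73
G1 X19.64 Y0.73
G1 X27.14 Y6.18
G1 X30.00 Y15.00
; layer 2
G0 Z8.50
G0 X30.00 Y15.00
G1 X27.14 Y23.82
G1 X19.64 Y29.27
G1 X10.36 Y29.27
G1 X2.86 Y23.82
G1 X0.00 Y15.00
G1 X2.86 Y6.18
G1 X10.36 Y0.73
G1 X19.64 Y0.73
G1 X27.14 Y6.18
G1 X30.00 Y15.00
; layer 3
G0 Z12.75
G0 X30.00 Y15.00
G1 X27.14 Y23.82
G1 X19.64 Y29.27
G1 X10.36 Y29.27
G1 X2.86 Y23.82
G1 X0.00 Y15.00
G1 X2.86 Y6.18
G1 X10.36 Y0.73
G1 X19.64 Y0.73
G1 X27.14 Y6.18
G1 X30.00 Y15.00
; layer 4
G0 Z17.00
G0 X30.00 Y15.00
G1 X27.14 Y23.82
G1 X19.64 Y29.27
G1 X10.36 Y29.27
G1 X2.86 Y23.82
G1 X0.00 Y15.00
G1 X2.86 Y6.18
G1 X10.36 Y0.73
G1 X19.64 Y0.73
G1 X27.14 Y6.18
G1 X30.00 Y15.00
M2 ; end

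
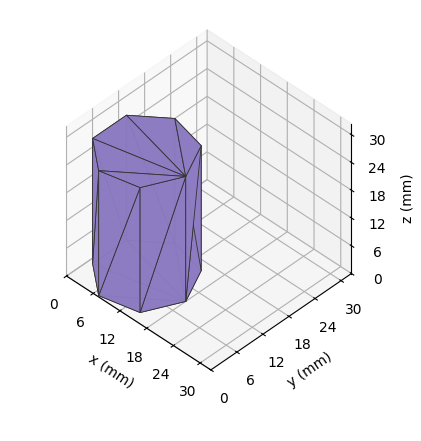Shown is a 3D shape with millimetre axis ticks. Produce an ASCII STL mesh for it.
Reading the render: the shape is a regular 7-sided prism (a cylinder approximated with 7 flat sides), circumscribed radius ≈ 9 mm, height ≈ 27 mm (dimensions read to the nearest mm from the axis ticks). For the STL, each face is triangulated and given an outward normal.

solid part
  facet normal 0.0000 0.0000 -1.0000
    outer loop
      vertex 7.00 17.77 0.00
      vertex 14.61 16.04 0.00
      vertex 18.00 9.00 0.00
    endloop
  endfacet
  facet normal 0.0000 0.0000 -1.0000
    outer loop
      vertex 0.89 12.90 0.00
      vertex 7.00 17.77 0.00
      vertex 18.00 9.00 0.00
    endloop
  endfacet
  facet normal 0.0000 0.0000 -1.0000
    outer loop
      vertex 0.89 5.10 0.00
      vertex 0.89 12.90 0.00
      vertex 18.00 9.00 0.00
    endloop
  endfacet
  facet normal 0.0000 0.0000 -1.0000
    outer loop
      vertex 7.00 0.23 0.00
      vertex 0.89 5.10 0.00
      vertex 18.00 9.00 0.00
    endloop
  endfacet
  facet normal 0.0000 0.0000 -1.0000
    outer loop
      vertex 14.61 1.96 0.00
      vertex 7.00 0.23 0.00
      vertex 18.00 9.00 0.00
    endloop
  endfacet
  facet normal 0.0000 0.0000 1.0000
    outer loop
      vertex 18.00 9.00 27.00
      vertex 14.61 16.04 27.00
      vertex 7.00 17.77 27.00
    endloop
  endfacet
  facet normal 0.0000 0.0000 1.0000
    outer loop
      vertex 18.00 9.00 27.00
      vertex 7.00 17.77 27.00
      vertex 0.89 12.90 27.00
    endloop
  endfacet
  facet normal 0.0000 0.0000 1.0000
    outer loop
      vertex 18.00 9.00 27.00
      vertex 0.89 12.90 27.00
      vertex 0.89 5.10 27.00
    endloop
  endfacet
  facet normal 0.0000 0.0000 1.0000
    outer loop
      vertex 18.00 9.00 27.00
      vertex 0.89 5.10 27.00
      vertex 7.00 0.23 27.00
    endloop
  endfacet
  facet normal 0.0000 0.0000 1.0000
    outer loop
      vertex 18.00 9.00 27.00
      vertex 7.00 0.23 27.00
      vertex 14.61 1.96 27.00
    endloop
  endfacet
  facet normal 0.9010 0.4339 0.0000
    outer loop
      vertex 18.00 9.00 0.00
      vertex 14.61 16.04 0.00
      vertex 14.61 16.04 27.00
    endloop
  endfacet
  facet normal 0.9010 0.4339 0.0000
    outer loop
      vertex 18.00 9.00 0.00
      vertex 14.61 16.04 27.00
      vertex 18.00 9.00 27.00
    endloop
  endfacet
  facet normal 0.2217 0.9751 0.0000
    outer loop
      vertex 14.61 16.04 0.00
      vertex 7.00 17.77 0.00
      vertex 7.00 17.77 27.00
    endloop
  endfacet
  facet normal 0.2217 0.9751 0.0000
    outer loop
      vertex 14.61 16.04 0.00
      vertex 7.00 17.77 27.00
      vertex 14.61 16.04 27.00
    endloop
  endfacet
  facet normal -0.6233 0.7820 0.0000
    outer loop
      vertex 7.00 17.77 0.00
      vertex 0.89 12.90 0.00
      vertex 0.89 12.90 27.00
    endloop
  endfacet
  facet normal -0.6233 0.7820 0.0000
    outer loop
      vertex 7.00 17.77 0.00
      vertex 0.89 12.90 27.00
      vertex 7.00 17.77 27.00
    endloop
  endfacet
  facet normal -1.0000 0.0000 0.0000
    outer loop
      vertex 0.89 12.90 0.00
      vertex 0.89 5.10 0.00
      vertex 0.89 5.10 27.00
    endloop
  endfacet
  facet normal -1.0000 0.0000 0.0000
    outer loop
      vertex 0.89 12.90 0.00
      vertex 0.89 5.10 27.00
      vertex 0.89 12.90 27.00
    endloop
  endfacet
  facet normal -0.6233 -0.7820 0.0000
    outer loop
      vertex 0.89 5.10 0.00
      vertex 7.00 0.23 0.00
      vertex 7.00 0.23 27.00
    endloop
  endfacet
  facet normal -0.6233 -0.7820 0.0000
    outer loop
      vertex 0.89 5.10 0.00
      vertex 7.00 0.23 27.00
      vertex 0.89 5.10 27.00
    endloop
  endfacet
  facet normal 0.2217 -0.9751 0.0000
    outer loop
      vertex 7.00 0.23 0.00
      vertex 14.61 1.96 0.00
      vertex 14.61 1.96 27.00
    endloop
  endfacet
  facet normal 0.2217 -0.9751 0.0000
    outer loop
      vertex 7.00 0.23 0.00
      vertex 14.61 1.96 27.00
      vertex 7.00 0.23 27.00
    endloop
  endfacet
  facet normal 0.9010 -0.4339 0.0000
    outer loop
      vertex 14.61 1.96 0.00
      vertex 18.00 9.00 0.00
      vertex 18.00 9.00 27.00
    endloop
  endfacet
  facet normal 0.9010 -0.4339 0.0000
    outer loop
      vertex 14.61 1.96 0.00
      vertex 18.00 9.00 27.00
      vertex 14.61 1.96 27.00
    endloop
  endfacet
endsolid part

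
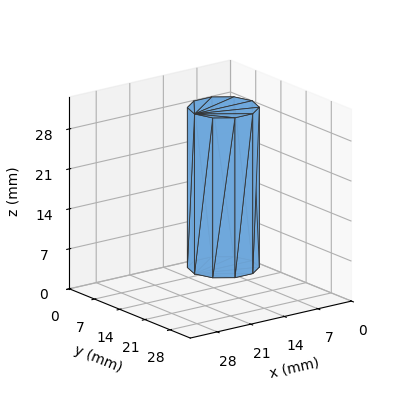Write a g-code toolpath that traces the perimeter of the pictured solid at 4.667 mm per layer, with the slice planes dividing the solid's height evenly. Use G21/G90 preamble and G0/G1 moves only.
Reading the render: the shape is a regular 10-sided prism (a cylinder approximated with 10 flat sides), circumscribed radius ≈ 6 mm, height ≈ 28 mm (dimensions read to the nearest mm from the axis ticks). For the g-code, the solid's height is divided into equal slices at the stated Δz and each level perimeter traced with G1 moves after a G0 lift.

; perimeter-only toolpath
G21 ; units = mm
G90 ; absolute positioning
G28 ; home
; layer 1
G0 Z4.667
G0 X12.000 Y6.000
G1 X10.854 Y9.527
G1 X7.854 Y11.706
G1 X4.146 Y11.706
G1 X1.146 Y9.527
G1 X0.000 Y6.000
G1 X1.146 Y2.473
G1 X4.146 Y0.294
G1 X7.854 Y0.294
G1 X10.854 Y2.473
G1 X12.000 Y6.000
; layer 2
G0 Z9.333
G0 X12.000 Y6.000
G1 X10.854 Y9.527
G1 X7.854 Y11.706
G1 X4.146 Y11.706
G1 X1.146 Y9.527
G1 X0.000 Y6.000
G1 X1.146 Y2.473
G1 X4.146 Y0.294
G1 X7.854 Y0.294
G1 X10.854 Y2.473
G1 X12.000 Y6.000
; layer 3
G0 Z14.000
G0 X12.000 Y6.000
G1 X10.854 Y9.527
G1 X7.854 Y11.706
G1 X4.146 Y11.706
G1 X1.146 Y9.527
G1 X0.000 Y6.000
G1 X1.146 Y2.473
G1 X4.146 Y0.294
G1 X7.854 Y0.294
G1 X10.854 Y2.473
G1 X12.000 Y6.000
; layer 4
G0 Z18.667
G0 X12.000 Y6.000
G1 X10.854 Y9.527
G1 X7.854 Y11.706
G1 X4.146 Y11.706
G1 X1.146 Y9.527
G1 X0.000 Y6.000
G1 X1.146 Y2.473
G1 X4.146 Y0.294
G1 X7.854 Y0.294
G1 X10.854 Y2.473
G1 X12.000 Y6.000
; layer 5
G0 Z23.333
G0 X12.000 Y6.000
G1 X10.854 Y9.527
G1 X7.854 Y11.706
G1 X4.146 Y11.706
G1 X1.146 Y9.527
G1 X0.000 Y6.000
G1 X1.146 Y2.473
G1 X4.146 Y0.294
G1 X7.854 Y0.294
G1 X10.854 Y2.473
G1 X12.000 Y6.000
; layer 6
G0 Z28.000
G0 X12.000 Y6.000
G1 X10.854 Y9.527
G1 X7.854 Y11.706
G1 X4.146 Y11.706
G1 X1.146 Y9.527
G1 X0.000 Y6.000
G1 X1.146 Y2.473
G1 X4.146 Y0.294
G1 X7.854 Y0.294
G1 X10.854 Y2.473
G1 X12.000 Y6.000
M2 ; end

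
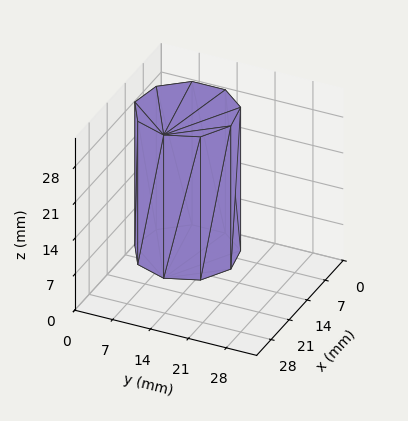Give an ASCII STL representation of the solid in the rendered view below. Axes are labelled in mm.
Reading the render: the shape is a regular 9-sided prism (a cylinder approximated with 9 flat sides), circumscribed radius ≈ 9 mm, height ≈ 28 mm (dimensions read to the nearest mm from the axis ticks). For the STL, each face is triangulated and given an outward normal.

solid part
  facet normal 0.0000 0.0000 -1.0000
    outer loop
      vertex 10.56 17.86 0.00
      vertex 15.89 14.79 0.00
      vertex 18.00 9.00 0.00
    endloop
  endfacet
  facet normal 0.0000 0.0000 -1.0000
    outer loop
      vertex 4.50 16.79 0.00
      vertex 10.56 17.86 0.00
      vertex 18.00 9.00 0.00
    endloop
  endfacet
  facet normal 0.0000 0.0000 -1.0000
    outer loop
      vertex 0.54 12.08 0.00
      vertex 4.50 16.79 0.00
      vertex 18.00 9.00 0.00
    endloop
  endfacet
  facet normal 0.0000 0.0000 -1.0000
    outer loop
      vertex 0.54 5.92 0.00
      vertex 0.54 12.08 0.00
      vertex 18.00 9.00 0.00
    endloop
  endfacet
  facet normal 0.0000 0.0000 -1.0000
    outer loop
      vertex 4.50 1.21 0.00
      vertex 0.54 5.92 0.00
      vertex 18.00 9.00 0.00
    endloop
  endfacet
  facet normal 0.0000 0.0000 -1.0000
    outer loop
      vertex 10.56 0.14 0.00
      vertex 4.50 1.21 0.00
      vertex 18.00 9.00 0.00
    endloop
  endfacet
  facet normal 0.0000 0.0000 -1.0000
    outer loop
      vertex 15.89 3.21 0.00
      vertex 10.56 0.14 0.00
      vertex 18.00 9.00 0.00
    endloop
  endfacet
  facet normal 0.0000 0.0000 1.0000
    outer loop
      vertex 18.00 9.00 28.00
      vertex 15.89 14.79 28.00
      vertex 10.56 17.86 28.00
    endloop
  endfacet
  facet normal 0.0000 0.0000 1.0000
    outer loop
      vertex 18.00 9.00 28.00
      vertex 10.56 17.86 28.00
      vertex 4.50 16.79 28.00
    endloop
  endfacet
  facet normal 0.0000 0.0000 1.0000
    outer loop
      vertex 18.00 9.00 28.00
      vertex 4.50 16.79 28.00
      vertex 0.54 12.08 28.00
    endloop
  endfacet
  facet normal 0.0000 0.0000 1.0000
    outer loop
      vertex 18.00 9.00 28.00
      vertex 0.54 12.08 28.00
      vertex 0.54 5.92 28.00
    endloop
  endfacet
  facet normal 0.0000 0.0000 1.0000
    outer loop
      vertex 18.00 9.00 28.00
      vertex 0.54 5.92 28.00
      vertex 4.50 1.21 28.00
    endloop
  endfacet
  facet normal 0.0000 0.0000 1.0000
    outer loop
      vertex 18.00 9.00 28.00
      vertex 4.50 1.21 28.00
      vertex 10.56 0.14 28.00
    endloop
  endfacet
  facet normal 0.0000 0.0000 1.0000
    outer loop
      vertex 18.00 9.00 28.00
      vertex 10.56 0.14 28.00
      vertex 15.89 3.21 28.00
    endloop
  endfacet
  facet normal 0.9396 0.3424 0.0000
    outer loop
      vertex 18.00 9.00 0.00
      vertex 15.89 14.79 0.00
      vertex 15.89 14.79 28.00
    endloop
  endfacet
  facet normal 0.9396 0.3424 0.0000
    outer loop
      vertex 18.00 9.00 0.00
      vertex 15.89 14.79 28.00
      vertex 18.00 9.00 28.00
    endloop
  endfacet
  facet normal 0.4991 0.8665 0.0000
    outer loop
      vertex 15.89 14.79 0.00
      vertex 10.56 17.86 0.00
      vertex 10.56 17.86 28.00
    endloop
  endfacet
  facet normal 0.4991 0.8665 0.0000
    outer loop
      vertex 15.89 14.79 0.00
      vertex 10.56 17.86 28.00
      vertex 15.89 14.79 28.00
    endloop
  endfacet
  facet normal -0.1739 0.9848 0.0000
    outer loop
      vertex 10.56 17.86 0.00
      vertex 4.50 16.79 0.00
      vertex 4.50 16.79 28.00
    endloop
  endfacet
  facet normal -0.1739 0.9848 0.0000
    outer loop
      vertex 10.56 17.86 0.00
      vertex 4.50 16.79 28.00
      vertex 10.56 17.86 28.00
    endloop
  endfacet
  facet normal -0.7654 0.6435 0.0000
    outer loop
      vertex 4.50 16.79 0.00
      vertex 0.54 12.08 0.00
      vertex 0.54 12.08 28.00
    endloop
  endfacet
  facet normal -0.7654 0.6435 0.0000
    outer loop
      vertex 4.50 16.79 0.00
      vertex 0.54 12.08 28.00
      vertex 4.50 16.79 28.00
    endloop
  endfacet
  facet normal -1.0000 0.0000 0.0000
    outer loop
      vertex 0.54 12.08 0.00
      vertex 0.54 5.92 0.00
      vertex 0.54 5.92 28.00
    endloop
  endfacet
  facet normal -1.0000 0.0000 0.0000
    outer loop
      vertex 0.54 12.08 0.00
      vertex 0.54 5.92 28.00
      vertex 0.54 12.08 28.00
    endloop
  endfacet
  facet normal -0.7654 -0.6435 0.0000
    outer loop
      vertex 0.54 5.92 0.00
      vertex 4.50 1.21 0.00
      vertex 4.50 1.21 28.00
    endloop
  endfacet
  facet normal -0.7654 -0.6435 0.0000
    outer loop
      vertex 0.54 5.92 0.00
      vertex 4.50 1.21 28.00
      vertex 0.54 5.92 28.00
    endloop
  endfacet
  facet normal -0.1739 -0.9848 0.0000
    outer loop
      vertex 4.50 1.21 0.00
      vertex 10.56 0.14 0.00
      vertex 10.56 0.14 28.00
    endloop
  endfacet
  facet normal -0.1739 -0.9848 0.0000
    outer loop
      vertex 4.50 1.21 0.00
      vertex 10.56 0.14 28.00
      vertex 4.50 1.21 28.00
    endloop
  endfacet
  facet normal 0.4991 -0.8665 0.0000
    outer loop
      vertex 10.56 0.14 0.00
      vertex 15.89 3.21 0.00
      vertex 15.89 3.21 28.00
    endloop
  endfacet
  facet normal 0.4991 -0.8665 0.0000
    outer loop
      vertex 10.56 0.14 0.00
      vertex 15.89 3.21 28.00
      vertex 10.56 0.14 28.00
    endloop
  endfacet
  facet normal 0.9396 -0.3424 0.0000
    outer loop
      vertex 15.89 3.21 0.00
      vertex 18.00 9.00 0.00
      vertex 18.00 9.00 28.00
    endloop
  endfacet
  facet normal 0.9396 -0.3424 0.0000
    outer loop
      vertex 15.89 3.21 0.00
      vertex 18.00 9.00 28.00
      vertex 15.89 3.21 28.00
    endloop
  endfacet
endsolid part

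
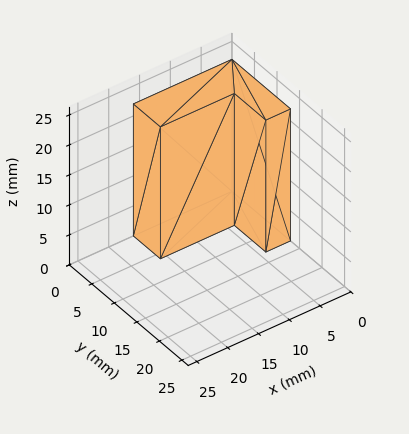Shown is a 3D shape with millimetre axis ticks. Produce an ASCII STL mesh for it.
Reading the render: the shape is an L-shaped prism: outer 16 × 13 mm, arm thicknesses ≈ 6 mm (horizontal) and 4 mm (vertical), extruded 22 mm in z (dimensions read to the nearest mm from the axis ticks). For the STL, each face is triangulated and given an outward normal.

solid part
  facet normal 0.0000 0.0000 -1.0000
    outer loop
      vertex 16.00 6.00 0.00
      vertex 16.00 0.00 0.00
      vertex 0.00 0.00 0.00
    endloop
  endfacet
  facet normal 0.0000 0.0000 -1.0000
    outer loop
      vertex 4.00 6.00 0.00
      vertex 16.00 6.00 0.00
      vertex 0.00 0.00 0.00
    endloop
  endfacet
  facet normal 0.0000 0.0000 -1.0000
    outer loop
      vertex 4.00 13.00 0.00
      vertex 4.00 6.00 0.00
      vertex 0.00 0.00 0.00
    endloop
  endfacet
  facet normal 0.0000 0.0000 -1.0000
    outer loop
      vertex 0.00 13.00 0.00
      vertex 4.00 13.00 0.00
      vertex 0.00 0.00 0.00
    endloop
  endfacet
  facet normal 0.0000 0.0000 1.0000
    outer loop
      vertex 0.00 0.00 22.00
      vertex 16.00 0.00 22.00
      vertex 16.00 6.00 22.00
    endloop
  endfacet
  facet normal 0.0000 0.0000 1.0000
    outer loop
      vertex 0.00 0.00 22.00
      vertex 16.00 6.00 22.00
      vertex 4.00 6.00 22.00
    endloop
  endfacet
  facet normal 0.0000 0.0000 1.0000
    outer loop
      vertex 0.00 0.00 22.00
      vertex 4.00 6.00 22.00
      vertex 4.00 13.00 22.00
    endloop
  endfacet
  facet normal 0.0000 0.0000 1.0000
    outer loop
      vertex 0.00 0.00 22.00
      vertex 4.00 13.00 22.00
      vertex 0.00 13.00 22.00
    endloop
  endfacet
  facet normal 0.0000 -1.0000 0.0000
    outer loop
      vertex 0.00 0.00 0.00
      vertex 16.00 0.00 0.00
      vertex 16.00 0.00 22.00
    endloop
  endfacet
  facet normal 0.0000 -1.0000 0.0000
    outer loop
      vertex 0.00 0.00 0.00
      vertex 16.00 0.00 22.00
      vertex 0.00 0.00 22.00
    endloop
  endfacet
  facet normal 1.0000 0.0000 0.0000
    outer loop
      vertex 16.00 0.00 0.00
      vertex 16.00 6.00 0.00
      vertex 16.00 6.00 22.00
    endloop
  endfacet
  facet normal 1.0000 0.0000 0.0000
    outer loop
      vertex 16.00 0.00 0.00
      vertex 16.00 6.00 22.00
      vertex 16.00 0.00 22.00
    endloop
  endfacet
  facet normal 0.0000 1.0000 0.0000
    outer loop
      vertex 16.00 6.00 0.00
      vertex 4.00 6.00 0.00
      vertex 4.00 6.00 22.00
    endloop
  endfacet
  facet normal 0.0000 1.0000 0.0000
    outer loop
      vertex 16.00 6.00 0.00
      vertex 4.00 6.00 22.00
      vertex 16.00 6.00 22.00
    endloop
  endfacet
  facet normal 1.0000 0.0000 0.0000
    outer loop
      vertex 4.00 6.00 0.00
      vertex 4.00 13.00 0.00
      vertex 4.00 13.00 22.00
    endloop
  endfacet
  facet normal 1.0000 0.0000 0.0000
    outer loop
      vertex 4.00 6.00 0.00
      vertex 4.00 13.00 22.00
      vertex 4.00 6.00 22.00
    endloop
  endfacet
  facet normal 0.0000 1.0000 0.0000
    outer loop
      vertex 4.00 13.00 0.00
      vertex 0.00 13.00 0.00
      vertex 0.00 13.00 22.00
    endloop
  endfacet
  facet normal 0.0000 1.0000 0.0000
    outer loop
      vertex 4.00 13.00 0.00
      vertex 0.00 13.00 22.00
      vertex 4.00 13.00 22.00
    endloop
  endfacet
  facet normal -1.0000 0.0000 0.0000
    outer loop
      vertex 0.00 13.00 0.00
      vertex 0.00 0.00 0.00
      vertex 0.00 0.00 22.00
    endloop
  endfacet
  facet normal -1.0000 0.0000 0.0000
    outer loop
      vertex 0.00 13.00 0.00
      vertex 0.00 0.00 22.00
      vertex 0.00 13.00 22.00
    endloop
  endfacet
endsolid part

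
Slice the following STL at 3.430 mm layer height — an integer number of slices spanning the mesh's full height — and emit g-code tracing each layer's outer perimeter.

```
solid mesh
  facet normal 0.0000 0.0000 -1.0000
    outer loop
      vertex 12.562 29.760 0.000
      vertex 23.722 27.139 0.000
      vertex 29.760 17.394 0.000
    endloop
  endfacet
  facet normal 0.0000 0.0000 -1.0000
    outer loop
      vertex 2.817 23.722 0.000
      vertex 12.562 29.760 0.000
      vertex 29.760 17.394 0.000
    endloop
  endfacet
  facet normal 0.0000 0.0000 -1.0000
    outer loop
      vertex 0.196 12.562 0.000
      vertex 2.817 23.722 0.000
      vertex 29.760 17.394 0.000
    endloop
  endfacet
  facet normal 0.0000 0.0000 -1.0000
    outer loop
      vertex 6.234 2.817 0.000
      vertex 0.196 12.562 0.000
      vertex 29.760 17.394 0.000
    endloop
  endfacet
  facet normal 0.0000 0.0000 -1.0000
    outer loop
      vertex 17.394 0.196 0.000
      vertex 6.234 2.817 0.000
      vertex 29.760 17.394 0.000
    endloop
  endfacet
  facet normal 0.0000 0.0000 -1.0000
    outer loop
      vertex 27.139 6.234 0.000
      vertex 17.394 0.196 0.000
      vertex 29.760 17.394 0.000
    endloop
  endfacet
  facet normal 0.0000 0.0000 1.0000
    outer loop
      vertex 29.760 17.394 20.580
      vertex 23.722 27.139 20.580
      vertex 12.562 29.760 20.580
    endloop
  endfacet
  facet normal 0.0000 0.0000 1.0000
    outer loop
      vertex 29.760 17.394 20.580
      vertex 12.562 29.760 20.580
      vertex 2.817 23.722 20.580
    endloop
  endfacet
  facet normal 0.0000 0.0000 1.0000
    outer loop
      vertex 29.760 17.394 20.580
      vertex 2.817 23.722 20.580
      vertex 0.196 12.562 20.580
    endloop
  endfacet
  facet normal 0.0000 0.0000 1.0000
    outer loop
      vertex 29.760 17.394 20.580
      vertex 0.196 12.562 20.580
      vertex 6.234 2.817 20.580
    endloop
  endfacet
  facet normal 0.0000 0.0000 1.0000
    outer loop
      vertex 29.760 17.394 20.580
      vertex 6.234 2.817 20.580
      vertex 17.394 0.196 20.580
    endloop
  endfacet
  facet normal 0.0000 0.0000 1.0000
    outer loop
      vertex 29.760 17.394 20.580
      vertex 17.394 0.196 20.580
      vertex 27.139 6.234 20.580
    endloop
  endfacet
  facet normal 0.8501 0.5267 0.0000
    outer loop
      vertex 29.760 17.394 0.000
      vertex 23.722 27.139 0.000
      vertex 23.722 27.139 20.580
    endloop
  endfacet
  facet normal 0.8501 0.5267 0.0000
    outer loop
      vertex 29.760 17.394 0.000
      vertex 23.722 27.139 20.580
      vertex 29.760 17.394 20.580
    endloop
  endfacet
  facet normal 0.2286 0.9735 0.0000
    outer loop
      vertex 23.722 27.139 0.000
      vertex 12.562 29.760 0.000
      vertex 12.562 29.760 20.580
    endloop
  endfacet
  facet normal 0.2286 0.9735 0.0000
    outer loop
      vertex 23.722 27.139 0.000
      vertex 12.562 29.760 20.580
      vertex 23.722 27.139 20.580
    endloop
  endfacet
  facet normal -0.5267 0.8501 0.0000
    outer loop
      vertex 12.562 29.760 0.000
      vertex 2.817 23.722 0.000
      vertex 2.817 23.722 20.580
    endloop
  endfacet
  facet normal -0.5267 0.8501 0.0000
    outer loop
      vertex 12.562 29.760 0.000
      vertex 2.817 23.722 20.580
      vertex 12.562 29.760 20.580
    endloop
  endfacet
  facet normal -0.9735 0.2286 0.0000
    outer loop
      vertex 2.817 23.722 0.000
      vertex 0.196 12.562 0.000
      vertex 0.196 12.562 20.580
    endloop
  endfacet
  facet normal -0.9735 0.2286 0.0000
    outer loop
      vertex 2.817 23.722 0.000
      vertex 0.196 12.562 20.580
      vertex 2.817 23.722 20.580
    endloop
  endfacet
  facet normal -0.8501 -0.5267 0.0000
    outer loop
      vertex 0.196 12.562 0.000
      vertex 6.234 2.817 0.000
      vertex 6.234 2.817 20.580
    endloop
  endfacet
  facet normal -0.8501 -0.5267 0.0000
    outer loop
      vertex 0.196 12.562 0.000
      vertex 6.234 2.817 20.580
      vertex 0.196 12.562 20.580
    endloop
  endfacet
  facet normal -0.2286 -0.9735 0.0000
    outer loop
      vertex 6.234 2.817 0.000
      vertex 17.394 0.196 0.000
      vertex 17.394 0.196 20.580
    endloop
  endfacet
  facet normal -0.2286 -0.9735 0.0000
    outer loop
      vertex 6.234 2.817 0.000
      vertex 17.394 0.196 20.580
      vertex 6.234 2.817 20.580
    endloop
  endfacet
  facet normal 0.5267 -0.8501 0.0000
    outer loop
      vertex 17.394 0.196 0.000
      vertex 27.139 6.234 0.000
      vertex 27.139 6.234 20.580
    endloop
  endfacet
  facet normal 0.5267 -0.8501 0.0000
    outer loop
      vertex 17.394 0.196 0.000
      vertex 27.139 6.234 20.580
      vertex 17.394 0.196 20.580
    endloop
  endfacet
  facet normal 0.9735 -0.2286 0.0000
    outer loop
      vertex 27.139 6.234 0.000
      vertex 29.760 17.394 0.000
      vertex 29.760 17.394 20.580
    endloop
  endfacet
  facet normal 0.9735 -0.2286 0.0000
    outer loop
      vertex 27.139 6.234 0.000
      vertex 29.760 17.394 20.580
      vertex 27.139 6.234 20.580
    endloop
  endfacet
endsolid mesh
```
; perimeter-only toolpath
G21 ; units = mm
G90 ; absolute positioning
G28 ; home
; layer 1
G0 Z3.430
G0 X29.760 Y17.394
G1 X23.722 Y27.139
G1 X12.562 Y29.760
G1 X2.817 Y23.722
G1 X0.196 Y12.562
G1 X6.234 Y2.817
G1 X17.394 Y0.196
G1 X27.139 Y6.234
G1 X29.760 Y17.394
; layer 2
G0 Z6.860
G0 X29.760 Y17.394
G1 X23.722 Y27.139
G1 X12.562 Y29.760
G1 X2.817 Y23.722
G1 X0.196 Y12.562
G1 X6.234 Y2.817
G1 X17.394 Y0.196
G1 X27.139 Y6.234
G1 X29.760 Y17.394
; layer 3
G0 Z10.290
G0 X29.760 Y17.394
G1 X23.722 Y27.139
G1 X12.562 Y29.760
G1 X2.817 Y23.722
G1 X0.196 Y12.562
G1 X6.234 Y2.817
G1 X17.394 Y0.196
G1 X27.139 Y6.234
G1 X29.760 Y17.394
; layer 4
G0 Z13.720
G0 X29.760 Y17.394
G1 X23.722 Y27.139
G1 X12.562 Y29.760
G1 X2.817 Y23.722
G1 X0.196 Y12.562
G1 X6.234 Y2.817
G1 X17.394 Y0.196
G1 X27.139 Y6.234
G1 X29.760 Y17.394
; layer 5
G0 Z17.150
G0 X29.760 Y17.394
G1 X23.722 Y27.139
G1 X12.562 Y29.760
G1 X2.817 Y23.722
G1 X0.196 Y12.562
G1 X6.234 Y2.817
G1 X17.394 Y0.196
G1 X27.139 Y6.234
G1 X29.760 Y17.394
; layer 6
G0 Z20.580
G0 X29.760 Y17.394
G1 X23.722 Y27.139
G1 X12.562 Y29.760
G1 X2.817 Y23.722
G1 X0.196 Y12.562
G1 X6.234 Y2.817
G1 X17.394 Y0.196
G1 X27.139 Y6.234
G1 X29.760 Y17.394
M2 ; end

The solid is a regular 8-sided prism (a cylinder approximated with 8 flat sides), circumscribed radius ≈ 15 mm, height ≈ 20.6 mm. Slicing at Δz = 3.430 mm — 6 equal slices spanning the solid's height, so layer i sits at z = i·h/6 — gives 6 non-empty perimeters. Each is a 8-segment closed polygon; G0 lifts to the layer z and rapids to the start vertex, then G1 traces the edges.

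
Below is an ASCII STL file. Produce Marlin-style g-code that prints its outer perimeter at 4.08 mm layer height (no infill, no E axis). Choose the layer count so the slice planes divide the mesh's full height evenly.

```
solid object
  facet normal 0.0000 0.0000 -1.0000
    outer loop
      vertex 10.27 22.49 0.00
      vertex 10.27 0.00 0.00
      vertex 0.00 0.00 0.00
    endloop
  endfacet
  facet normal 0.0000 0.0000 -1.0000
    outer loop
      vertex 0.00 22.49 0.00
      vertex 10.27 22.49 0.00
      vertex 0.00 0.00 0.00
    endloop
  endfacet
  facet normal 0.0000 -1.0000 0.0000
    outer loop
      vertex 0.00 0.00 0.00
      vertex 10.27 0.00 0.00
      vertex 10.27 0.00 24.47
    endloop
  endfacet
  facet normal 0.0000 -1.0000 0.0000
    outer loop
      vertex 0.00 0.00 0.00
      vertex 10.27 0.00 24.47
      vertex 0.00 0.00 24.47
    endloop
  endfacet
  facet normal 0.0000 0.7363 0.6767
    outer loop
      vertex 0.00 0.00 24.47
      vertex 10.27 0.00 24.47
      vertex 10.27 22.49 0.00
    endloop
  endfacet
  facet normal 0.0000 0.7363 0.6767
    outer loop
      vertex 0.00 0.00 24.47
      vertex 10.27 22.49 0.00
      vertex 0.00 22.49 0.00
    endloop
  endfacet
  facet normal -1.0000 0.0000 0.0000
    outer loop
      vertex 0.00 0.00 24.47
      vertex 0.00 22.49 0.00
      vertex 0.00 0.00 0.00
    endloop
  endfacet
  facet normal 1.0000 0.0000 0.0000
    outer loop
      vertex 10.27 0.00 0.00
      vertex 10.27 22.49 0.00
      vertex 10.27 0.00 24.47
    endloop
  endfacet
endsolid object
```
; perimeter-only toolpath
G21 ; units = mm
G90 ; absolute positioning
G28 ; home
; layer 1
G0 Z4.08
G0 X0.00 Y0.00
G1 X10.27 Y0.00
G1 X10.27 Y18.74
G1 X0.00 Y18.74
G1 X0.00 Y0.00
; layer 2
G0 Z8.16
G0 X0.00 Y0.00
G1 X10.27 Y0.00
G1 X10.27 Y14.99
G1 X0.00 Y14.99
G1 X0.00 Y0.00
; layer 3
G0 Z12.23
G0 X0.00 Y0.00
G1 X10.27 Y0.00
G1 X10.27 Y11.24
G1 X0.00 Y11.24
G1 X0.00 Y0.00
; layer 4
G0 Z16.31
G0 X0.00 Y0.00
G1 X10.27 Y0.00
G1 X10.27 Y7.50
G1 X0.00 Y7.50
G1 X0.00 Y0.00
; layer 5
G0 Z20.39
G0 X0.00 Y0.00
G1 X10.27 Y0.00
G1 X10.27 Y3.75
G1 X0.00 Y3.75
G1 X0.00 Y0.00
M2 ; end

The solid is a wedge (ramp): 10.3 × 22.5 mm base, rising to 24.5 mm along the y=0 edge and sloping linearly to z=0 at y=22.5. Slicing at Δz = 4.08 mm — 6 equal slices spanning the solid's height, so layer i sits at z = i·h/6 — gives 5 non-empty perimeters. Each is a 4-segment closed polygon; G0 lifts to the layer z and rapids to the start vertex, then G1 traces the edges. The cross-section shrinks linearly with z (the slice at the apex is degenerate and omitted).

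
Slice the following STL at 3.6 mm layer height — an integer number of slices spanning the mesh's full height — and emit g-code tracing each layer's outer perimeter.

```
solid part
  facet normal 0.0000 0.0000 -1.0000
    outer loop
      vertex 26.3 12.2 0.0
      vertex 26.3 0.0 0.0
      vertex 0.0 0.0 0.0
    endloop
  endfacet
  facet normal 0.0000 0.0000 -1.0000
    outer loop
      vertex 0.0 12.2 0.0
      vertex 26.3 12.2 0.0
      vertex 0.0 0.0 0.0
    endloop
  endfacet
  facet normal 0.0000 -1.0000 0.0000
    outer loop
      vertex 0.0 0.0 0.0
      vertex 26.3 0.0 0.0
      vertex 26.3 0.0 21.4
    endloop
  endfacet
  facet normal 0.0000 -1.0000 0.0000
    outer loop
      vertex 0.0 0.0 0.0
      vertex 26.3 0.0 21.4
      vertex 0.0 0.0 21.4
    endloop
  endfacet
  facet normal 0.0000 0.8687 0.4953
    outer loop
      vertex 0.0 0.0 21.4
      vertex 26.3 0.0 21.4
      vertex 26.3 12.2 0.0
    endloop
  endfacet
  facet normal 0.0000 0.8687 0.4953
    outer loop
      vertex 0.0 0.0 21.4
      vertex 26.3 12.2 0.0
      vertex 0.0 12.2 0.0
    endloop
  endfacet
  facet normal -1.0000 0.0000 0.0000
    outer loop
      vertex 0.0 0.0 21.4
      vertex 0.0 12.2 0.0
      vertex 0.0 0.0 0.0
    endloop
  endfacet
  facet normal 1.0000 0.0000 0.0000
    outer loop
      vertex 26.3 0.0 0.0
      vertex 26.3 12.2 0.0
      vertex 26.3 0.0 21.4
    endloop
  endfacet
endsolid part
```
; perimeter-only toolpath
G21 ; units = mm
G90 ; absolute positioning
G28 ; home
; layer 1
G0 Z3.6
G0 X0.0 Y0.0
G1 X26.3 Y0.0
G1 X26.3 Y10.2
G1 X0.0 Y10.2
G1 X0.0 Y0.0
; layer 2
G0 Z7.1
G0 X0.0 Y0.0
G1 X26.3 Y0.0
G1 X26.3 Y8.1
G1 X0.0 Y8.1
G1 X0.0 Y0.0
; layer 3
G0 Z10.7
G0 X0.0 Y0.0
G1 X26.3 Y0.0
G1 X26.3 Y6.1
G1 X0.0 Y6.1
G1 X0.0 Y0.0
; layer 4
G0 Z14.3
G0 X0.0 Y0.0
G1 X26.3 Y0.0
G1 X26.3 Y4.1
G1 X0.0 Y4.1
G1 X0.0 Y0.0
; layer 5
G0 Z17.8
G0 X0.0 Y0.0
G1 X26.3 Y0.0
G1 X26.3 Y2.0
G1 X0.0 Y2.0
G1 X0.0 Y0.0
M2 ; end

The solid is a wedge (ramp): 26.3 × 12.2 mm base, rising to 21.4 mm along the y=0 edge and sloping linearly to z=0 at y=12.2. Slicing at Δz = 3.6 mm — 6 equal slices spanning the solid's height, so layer i sits at z = i·h/6 — gives 5 non-empty perimeters. Each is a 4-segment closed polygon; G0 lifts to the layer z and rapids to the start vertex, then G1 traces the edges. The cross-section shrinks linearly with z (the slice at the apex is degenerate and omitted).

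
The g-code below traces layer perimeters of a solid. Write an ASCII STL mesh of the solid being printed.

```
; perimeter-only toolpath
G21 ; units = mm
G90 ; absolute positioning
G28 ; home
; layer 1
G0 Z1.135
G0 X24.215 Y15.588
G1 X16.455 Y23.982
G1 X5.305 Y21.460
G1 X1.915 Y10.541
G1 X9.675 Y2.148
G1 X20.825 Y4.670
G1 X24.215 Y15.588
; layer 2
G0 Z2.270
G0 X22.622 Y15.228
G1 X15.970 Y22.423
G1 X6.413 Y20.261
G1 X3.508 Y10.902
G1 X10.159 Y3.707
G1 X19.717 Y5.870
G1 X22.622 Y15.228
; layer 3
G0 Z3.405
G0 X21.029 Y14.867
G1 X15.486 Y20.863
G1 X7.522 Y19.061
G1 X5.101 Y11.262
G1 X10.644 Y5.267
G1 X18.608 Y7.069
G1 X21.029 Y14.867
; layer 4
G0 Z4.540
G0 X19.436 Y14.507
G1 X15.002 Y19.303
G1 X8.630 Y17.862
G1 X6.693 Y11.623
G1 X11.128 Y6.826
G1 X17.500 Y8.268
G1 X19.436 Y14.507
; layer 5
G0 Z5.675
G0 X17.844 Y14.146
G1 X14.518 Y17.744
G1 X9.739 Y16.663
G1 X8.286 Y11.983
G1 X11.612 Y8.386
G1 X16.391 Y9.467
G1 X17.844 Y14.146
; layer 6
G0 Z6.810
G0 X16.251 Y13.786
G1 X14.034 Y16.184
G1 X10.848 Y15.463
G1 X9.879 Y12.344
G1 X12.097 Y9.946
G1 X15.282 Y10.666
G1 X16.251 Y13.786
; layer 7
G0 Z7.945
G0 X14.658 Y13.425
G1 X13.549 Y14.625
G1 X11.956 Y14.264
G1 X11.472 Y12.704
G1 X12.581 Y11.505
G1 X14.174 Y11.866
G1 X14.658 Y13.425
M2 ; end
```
solid part
  facet normal 0.0000 0.0000 -1.0000
    outer loop
      vertex 4.196 22.659 0.000
      vertex 16.939 25.542 0.000
      vertex 25.808 15.949 0.000
    endloop
  endfacet
  facet normal 0.0000 0.0000 -1.0000
    outer loop
      vertex 0.322 10.181 0.000
      vertex 4.196 22.659 0.000
      vertex 25.808 15.949 0.000
    endloop
  endfacet
  facet normal 0.0000 0.0000 -1.0000
    outer loop
      vertex 9.191 0.588 0.000
      vertex 0.322 10.181 0.000
      vertex 25.808 15.949 0.000
    endloop
  endfacet
  facet normal 0.0000 0.0000 -1.0000
    outer loop
      vertex 21.934 3.471 0.000
      vertex 9.191 0.588 0.000
      vertex 25.808 15.949 0.000
    endloop
  endfacet
  facet normal 0.4596 0.4249 0.7799
    outer loop
      vertex 25.808 15.949 0.000
      vertex 16.939 25.542 0.000
      vertex 13.065 13.065 9.080
    endloop
  endfacet
  facet normal -0.1381 0.6105 0.7799
    outer loop
      vertex 16.939 25.542 0.000
      vertex 4.196 22.659 0.000
      vertex 13.065 13.065 9.080
    endloop
  endfacet
  facet normal -0.5977 0.1856 0.7799
    outer loop
      vertex 4.196 22.659 0.000
      vertex 0.322 10.181 0.000
      vertex 13.065 13.065 9.080
    endloop
  endfacet
  facet normal -0.4596 -0.4249 0.7799
    outer loop
      vertex 0.322 10.181 0.000
      vertex 9.191 0.588 0.000
      vertex 13.065 13.065 9.080
    endloop
  endfacet
  facet normal 0.1381 -0.6105 0.7799
    outer loop
      vertex 9.191 0.588 0.000
      vertex 21.934 3.471 0.000
      vertex 13.065 13.065 9.080
    endloop
  endfacet
  facet normal 0.5977 -0.1856 0.7799
    outer loop
      vertex 21.934 3.471 0.000
      vertex 25.808 15.949 0.000
      vertex 13.065 13.065 9.080
    endloop
  endfacet
endsolid part

The G0 Z moves step by Δz≈1.135 mm. The G1 loops shrink linearly with z, so the solid tapers from its base footprint up to z≈9.08. Closing with a flat bottom cap and the tapered top and triangulating gives 10 facets — a regular 6-sided pyramid, base circumscribed radius ≈ 13.1 mm, apex at z ≈ 9.08 mm.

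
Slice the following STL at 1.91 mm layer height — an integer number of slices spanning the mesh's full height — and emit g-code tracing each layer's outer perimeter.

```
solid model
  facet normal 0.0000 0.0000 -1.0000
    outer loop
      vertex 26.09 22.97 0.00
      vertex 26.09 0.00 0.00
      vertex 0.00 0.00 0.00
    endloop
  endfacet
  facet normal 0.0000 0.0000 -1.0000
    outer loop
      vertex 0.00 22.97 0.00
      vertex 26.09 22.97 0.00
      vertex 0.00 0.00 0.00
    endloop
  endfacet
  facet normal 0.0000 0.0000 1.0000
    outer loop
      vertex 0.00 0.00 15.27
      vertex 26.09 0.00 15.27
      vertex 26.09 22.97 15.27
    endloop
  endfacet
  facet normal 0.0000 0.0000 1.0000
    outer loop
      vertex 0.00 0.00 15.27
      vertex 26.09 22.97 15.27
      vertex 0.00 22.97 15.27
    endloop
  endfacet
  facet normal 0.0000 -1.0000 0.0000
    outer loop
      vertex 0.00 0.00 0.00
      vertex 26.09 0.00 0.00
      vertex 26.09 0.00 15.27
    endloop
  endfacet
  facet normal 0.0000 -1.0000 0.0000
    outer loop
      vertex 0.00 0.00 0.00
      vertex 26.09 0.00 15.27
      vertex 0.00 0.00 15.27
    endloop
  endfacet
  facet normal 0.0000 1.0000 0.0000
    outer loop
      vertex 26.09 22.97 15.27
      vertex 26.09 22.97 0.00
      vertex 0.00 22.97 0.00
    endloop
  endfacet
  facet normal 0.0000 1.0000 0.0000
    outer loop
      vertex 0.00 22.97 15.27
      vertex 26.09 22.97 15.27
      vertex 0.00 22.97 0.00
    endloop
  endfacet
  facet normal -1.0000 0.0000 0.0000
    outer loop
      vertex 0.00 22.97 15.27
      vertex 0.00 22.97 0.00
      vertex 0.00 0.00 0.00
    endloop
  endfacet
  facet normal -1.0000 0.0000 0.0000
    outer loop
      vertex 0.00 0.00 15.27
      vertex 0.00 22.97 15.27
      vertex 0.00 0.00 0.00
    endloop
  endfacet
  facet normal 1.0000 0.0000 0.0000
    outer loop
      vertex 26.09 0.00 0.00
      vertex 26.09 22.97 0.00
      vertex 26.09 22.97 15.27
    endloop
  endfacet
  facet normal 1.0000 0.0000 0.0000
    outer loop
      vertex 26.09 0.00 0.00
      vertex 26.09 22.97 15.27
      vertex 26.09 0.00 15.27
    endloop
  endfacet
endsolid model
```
; perimeter-only toolpath
G21 ; units = mm
G90 ; absolute positioning
G28 ; home
; layer 1
G0 Z1.91
G0 X0.00 Y0.00
G1 X26.09 Y0.00
G1 X26.09 Y22.97
G1 X0.00 Y22.97
G1 X0.00 Y0.00
; layer 2
G0 Z3.82
G0 X0.00 Y0.00
G1 X26.09 Y0.00
G1 X26.09 Y22.97
G1 X0.00 Y22.97
G1 X0.00 Y0.00
; layer 3
G0 Z5.73
G0 X0.00 Y0.00
G1 X26.09 Y0.00
G1 X26.09 Y22.97
G1 X0.00 Y22.97
G1 X0.00 Y0.00
; layer 4
G0 Z7.63
G0 X0.00 Y0.00
G1 X26.09 Y0.00
G1 X26.09 Y22.97
G1 X0.00 Y22.97
G1 X0.00 Y0.00
; layer 5
G0 Z9.54
G0 X0.00 Y0.00
G1 X26.09 Y0.00
G1 X26.09 Y22.97
G1 X0.00 Y22.97
G1 X0.00 Y0.00
; layer 6
G0 Z11.45
G0 X0.00 Y0.00
G1 X26.09 Y0.00
G1 X26.09 Y22.97
G1 X0.00 Y22.97
G1 X0.00 Y0.00
; layer 7
G0 Z13.36
G0 X0.00 Y0.00
G1 X26.09 Y0.00
G1 X26.09 Y22.97
G1 X0.00 Y22.97
G1 X0.00 Y0.00
; layer 8
G0 Z15.27
G0 X0.00 Y0.00
G1 X26.09 Y0.00
G1 X26.09 Y22.97
G1 X0.00 Y22.97
G1 X0.00 Y0.00
M2 ; end

The solid is a rectangular box, roughly 26.1 × 23 mm footprint and 15.3 mm tall. Slicing at Δz = 1.91 mm — 8 equal slices spanning the solid's height, so layer i sits at z = i·h/8 — gives 8 non-empty perimeters. Each is a 4-segment closed polygon; G0 lifts to the layer z and rapids to the start vertex, then G1 traces the edges.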